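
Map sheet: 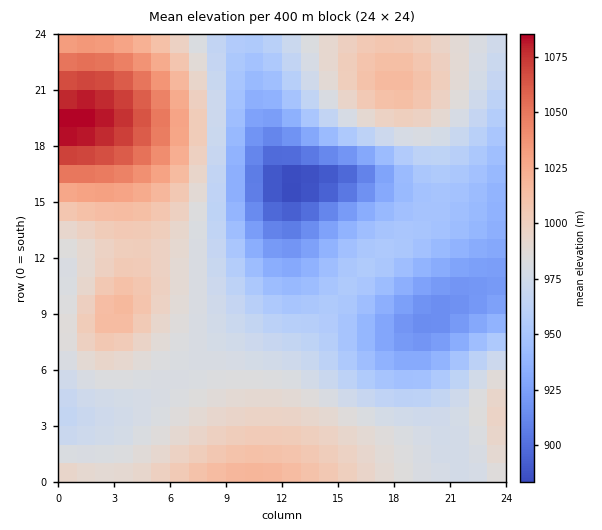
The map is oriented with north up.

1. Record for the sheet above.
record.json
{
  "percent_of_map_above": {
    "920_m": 93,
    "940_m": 82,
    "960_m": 66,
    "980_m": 48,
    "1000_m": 24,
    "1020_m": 10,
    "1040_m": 7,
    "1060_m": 4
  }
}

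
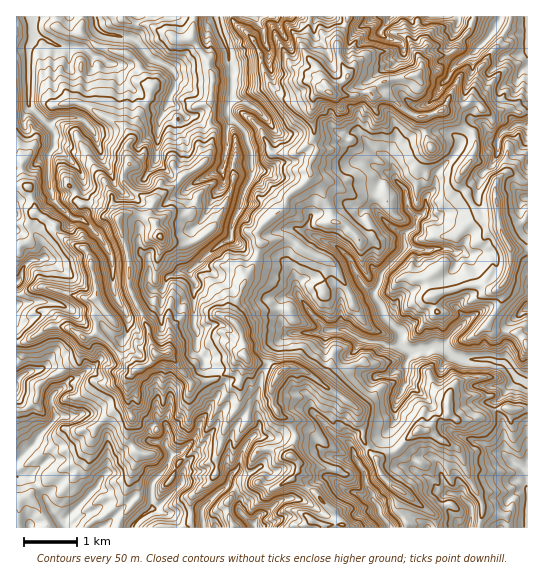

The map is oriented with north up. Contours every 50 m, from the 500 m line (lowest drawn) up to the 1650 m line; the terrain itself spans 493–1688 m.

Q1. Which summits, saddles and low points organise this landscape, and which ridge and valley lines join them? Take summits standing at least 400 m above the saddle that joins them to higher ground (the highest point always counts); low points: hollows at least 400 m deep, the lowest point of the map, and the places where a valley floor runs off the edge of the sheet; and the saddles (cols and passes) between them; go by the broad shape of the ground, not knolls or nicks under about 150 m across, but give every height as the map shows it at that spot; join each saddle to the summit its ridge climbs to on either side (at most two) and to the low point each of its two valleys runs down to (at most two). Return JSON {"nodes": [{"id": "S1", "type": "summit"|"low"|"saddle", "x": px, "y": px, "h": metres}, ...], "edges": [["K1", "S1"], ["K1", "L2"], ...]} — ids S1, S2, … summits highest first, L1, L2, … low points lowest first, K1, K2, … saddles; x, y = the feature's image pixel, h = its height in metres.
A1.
{"nodes": [
{"id": "S1", "type": "summit", "x": 157, "y": 354, "h": 1688},
{"id": "S2", "type": "summit", "x": 330, "y": 93, "h": 1658},
{"id": "L1", "type": "low", "x": 33, "y": 27, "h": 493},
{"id": "L2", "type": "low", "x": 527, "y": 22, "h": 494},
{"id": "L3", "type": "low", "x": 523, "y": 381, "h": 494},
{"id": "L4", "type": "low", "x": 133, "y": 526, "h": 498},
{"id": "K1", "type": "saddle", "x": 343, "y": 26, "h": 1287},
{"id": "K2", "type": "saddle", "x": 294, "y": 431, "h": 1164},
{"id": "K3", "type": "saddle", "x": 258, "y": 254, "h": 1131},
{"id": "K4", "type": "saddle", "x": 257, "y": 47, "h": 1027},
{"id": "K5", "type": "saddle", "x": 471, "y": 205, "h": 1011}],
"edges": [["K1", "S2"], ["K1", "L1"], ["K1", "L2"], ["K2", "S1"], ["K2", "L3"], ["K2", "L4"], ["K3", "S1"], ["K3", "S2"], ["K3", "L1"], ["K3", "L3"], ["K4", "S1"], ["K4", "S2"], ["K4", "L1"], ["K5", "S1"], ["K5", "L2"], ["K5", "L3"]]}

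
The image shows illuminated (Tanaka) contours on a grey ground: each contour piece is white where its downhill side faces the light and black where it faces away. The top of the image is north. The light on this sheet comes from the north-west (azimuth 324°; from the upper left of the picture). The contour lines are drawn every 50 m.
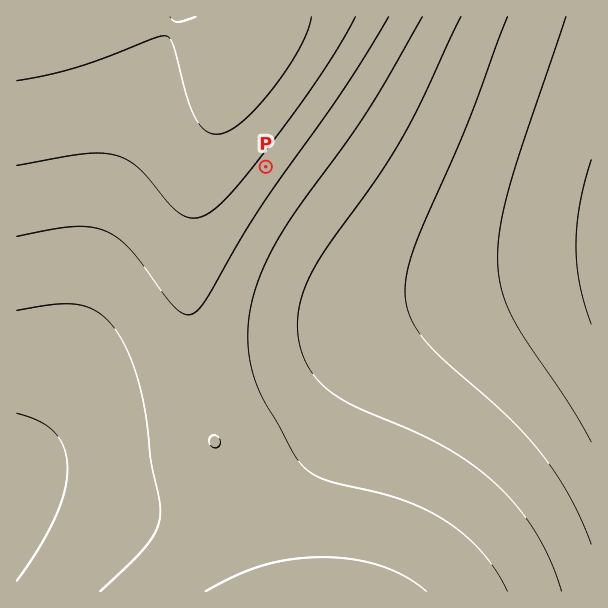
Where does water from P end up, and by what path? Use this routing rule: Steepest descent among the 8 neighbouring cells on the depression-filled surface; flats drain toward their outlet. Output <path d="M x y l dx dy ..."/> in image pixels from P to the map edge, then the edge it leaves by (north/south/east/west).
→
<path d="M266 167l103 103 222 0"/>
exit: east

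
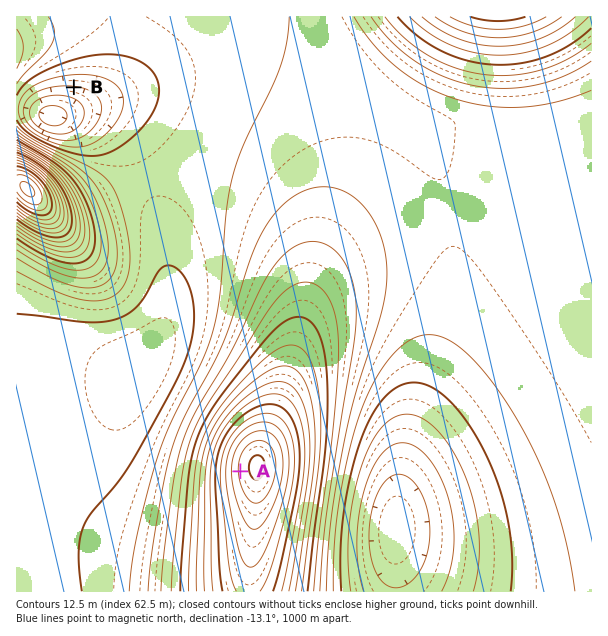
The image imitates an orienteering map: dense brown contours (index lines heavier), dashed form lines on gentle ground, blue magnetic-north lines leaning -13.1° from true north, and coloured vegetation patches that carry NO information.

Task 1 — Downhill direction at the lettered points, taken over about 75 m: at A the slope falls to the W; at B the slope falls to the S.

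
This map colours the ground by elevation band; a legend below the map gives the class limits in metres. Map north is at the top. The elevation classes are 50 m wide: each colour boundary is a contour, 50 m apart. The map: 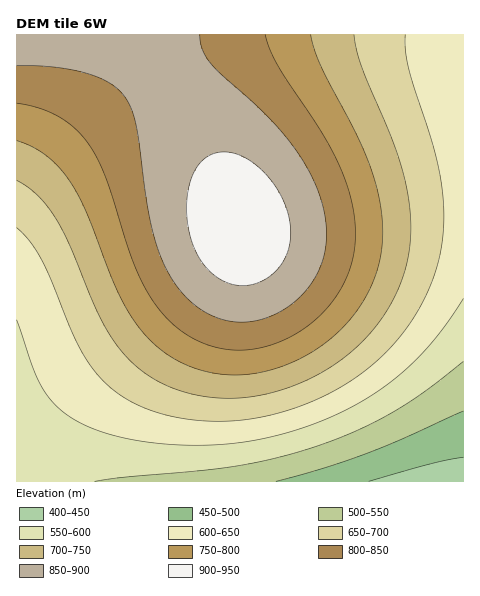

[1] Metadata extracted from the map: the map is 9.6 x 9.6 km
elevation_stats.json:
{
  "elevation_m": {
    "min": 420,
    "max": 930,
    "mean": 730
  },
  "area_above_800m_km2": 32.3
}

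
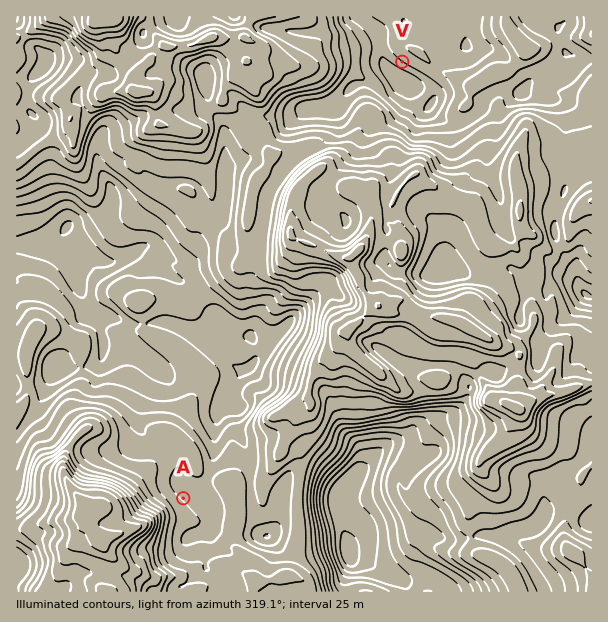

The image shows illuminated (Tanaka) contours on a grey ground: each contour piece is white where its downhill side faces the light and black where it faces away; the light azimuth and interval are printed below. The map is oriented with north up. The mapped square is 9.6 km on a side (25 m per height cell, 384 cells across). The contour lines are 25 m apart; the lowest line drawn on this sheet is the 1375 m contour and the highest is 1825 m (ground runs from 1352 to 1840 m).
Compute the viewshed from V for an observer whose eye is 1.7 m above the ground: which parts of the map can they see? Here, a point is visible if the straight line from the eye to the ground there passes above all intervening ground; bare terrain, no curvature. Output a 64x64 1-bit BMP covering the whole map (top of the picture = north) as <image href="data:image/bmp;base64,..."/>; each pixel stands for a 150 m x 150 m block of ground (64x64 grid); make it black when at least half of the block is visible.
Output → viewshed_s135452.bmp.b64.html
<image width="64" height="64" href="data:image/bmp;base64,Qk0+AgAAAAAAAD4AAAAoAAAAQAAAAEAAAAABAAEAAAAAAAACAAATCwAAEwsAAAIAAAAAAAAA////AAAAAAAAAAAAAAAAAAAAAAAAAAAAAAAAAAAAAAAAAAAAAAAAAAAAAAAAAAAAAAAAAAAAAAAAAAAAAAAAAAAAAAAAAAAAAAAAAAAAAAAAAAAAAAAAAAAAAAAAAAAAAAAAAAAAAAAAAAAAAAAAAAAAAAAAAAAAAAAAAAAAAAAAAAAAAAAAAAAAAAAAAAAAAAAAAAAAAAAAAAAAAAAAAAAAAAAAAAAAAAAAAAAAAAAAAAAAAAAAAAAAAAAAAAAAAAAAAAAAAAAAAAAAAAAAAAAAAAAAAAAAAAAAAAAAAAAAAAAAAAAAAAAAAAAAAAAAAAAAAAAAAAAAAAAAAAAAAAAAAAAAAAAAAAAAAAAAAAAAAAAAAAAAAAAAAAAAAAAAAAAAAAAAAAAAAAAAAAAAAAAAAAAAAAAAAAAAAAAAAAAAAAAAAAAAAAAAAAAAAAAAAAAAAAAAAAAAAAAAAAABAAAAAAAAACEAAAAAAAAAAQAAAAAABwEDAAAAAAAPkcYAAAAAAGMd5gAAAAAAIB/3AAAAAA4B//cAAAAAD8D/+wAAAAAfwH/7gAAAABwAfwGAAAAAAAH7gAAAAAAAA/nAAAAAAAAD/8AAAAAAADH/wAAAAAAAP/QAAAAAAAA/8AAAAAAAAD/gAAAAAAAAPwAAAAAAAAA/AAAAAAAAAD4AAAAAAAAA+AAAAA=="/>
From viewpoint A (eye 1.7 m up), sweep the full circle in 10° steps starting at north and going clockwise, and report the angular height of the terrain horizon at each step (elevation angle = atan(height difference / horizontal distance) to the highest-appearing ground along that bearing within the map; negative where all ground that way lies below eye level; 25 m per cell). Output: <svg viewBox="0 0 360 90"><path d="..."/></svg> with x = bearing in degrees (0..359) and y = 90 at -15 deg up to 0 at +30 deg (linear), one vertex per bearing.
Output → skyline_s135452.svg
<svg viewBox="0 0 360 90"><path d="M0 58l10-1 10 0 10-1 10-1 10 0 10 1 10 1 10 0 10 1 10 0 10 0 10 0 10-1 10-1 10 0 10 1 10-2 10-1 10-2 10-4 10-2 10-6 10-9 10-1 10 5 10 0 10 2 10 7 10 7 10 2 10 2 10 1 10 1 10 1 10-1"/></svg>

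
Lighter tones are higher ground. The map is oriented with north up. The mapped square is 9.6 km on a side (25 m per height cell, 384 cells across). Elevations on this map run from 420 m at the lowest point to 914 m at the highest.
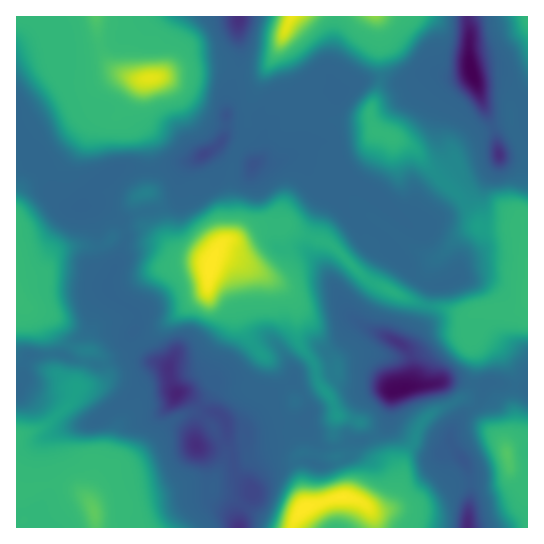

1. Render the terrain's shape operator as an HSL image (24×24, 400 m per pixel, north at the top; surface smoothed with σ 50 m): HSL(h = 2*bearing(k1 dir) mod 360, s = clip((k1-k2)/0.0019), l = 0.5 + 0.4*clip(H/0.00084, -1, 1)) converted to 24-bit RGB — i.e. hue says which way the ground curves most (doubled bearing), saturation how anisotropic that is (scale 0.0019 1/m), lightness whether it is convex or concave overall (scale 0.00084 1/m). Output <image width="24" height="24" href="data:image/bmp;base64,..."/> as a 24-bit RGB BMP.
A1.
<image width="24" height="24" href="data:image/bmp;base64,Qk32BgAAAAAAADYAAAAoAAAAGAAAABgAAAABABgAAAAAAMAGAAATCwAAEwsAAAAAAAAAAAAAg4l9gHyBdmR/uMyGVl2IhIt9gtVvVDM2hEhRsl5TIj6DDnyL+J6Y9bvPjiKnJ3Vau+/EXXjRVYmjxNmhxDemAhVkpzSYi9uGf36HeX2CY26Wmb+DgF6HlKCAoMJ1VDl6h3J8oXmBX4+VK0JLDbiW7dH64cz/zdL+ltL1qCGDY8ytvmjfxiuZEjmc4zBDkrWBe36Cfn2FcYp2iHprgnl+nreJSqu/SEWYcnjAs32Yk02MW5WYDINIt/MAGyoJ5K4ZrRtWrWeJnu52UxhLe4+ZQiJv8tY/ZrtoapSAcoGnh47GnZfZn7jcwd/pnyaZZLlLNR8yvJBMfl2ggniUaZCKtJNKl6lAL3cfNqYyj7XG/ElLNFRmiktnRhZatfSstGJ/m4rVycsxK4QINFYMq3QTbD8boktvwltgMTt0XsONn2ZXiJBwfIZ7gGNm0TVGYJkvI9o4KF8r54l+PjSWTWF3HFP01vP1oITJZzE+xT5Z6X2fJYVIQ4BMjXh3RstaaRrs3lDQfTdNbKdreZGBkm+EYVCJlekxZdHnbdh8BFH6kojd+c/8dUfZFqJFVGodvNJPSVtloYBQt6+Kxq/eP2XGZ46KwMxvNBI+uLw2e5+qgZCMhXhmXo5ghCCTx//IezZnwu0vIyUOIj4HMT8C4BAAqWlKYoFTjoE/OmeOg+OyyNMnlEQeuFtMjbNXhEYrMDGFtLuJgoBxdjRJ4c9ZIq2yNskTKuA2s2uz1l2GVEbQLVKnrESTi3gV7ewxKpAtRJlVXFMZYqULE5czf8TOj1aWpG6Kw2qgIVthrbZMiSkoN894cuhvcgdnk/x8Joc6jFyHfLqdvxNYhBdQfjCetu/crLbRtn/ChzE5mJ3Vw6LNaeDkQUiHhXWCb3WCpTe//Ddqc2MWbN6hi763pTCLWsC6ysWQMsDib1iFnjY2nC14Ra84H2VrxtaTiYB+pnGmlIPOgIyFqcmHbCqYalx8gHh8gWZlNB843MJw/V7SFuk7W3RDlIxUYJpzvd6lRB94f0dwiyAoVOPAzPT/a7n/eZju0qDps3mtiXqHhYB71M6OLzF4ZGl+cW+CuSW/d2TSH7jT1u504nW9Xl+xdsvEYazP1dV8LhQ2fhVMzP/3qf38eQ8naE8rPV4jMjAQ1H9GkZF8fox9xsaMgD2dVGp5ZX1rJ0902rSkIRyX6u3JuYSIcbqyYNXXhj1wxE5NbhCRzP/pnxJsbCgkgmZ9pHycelx/R2N7nrprk5N/ja6Bacm8vzvSeFKvonezNluOesinSnPVW6zU8djzx+nxYxtij3hrWGO0v/HtvhGPe0xmfHqEd4qEYG1+wE2vZ7mgUbtyi5F+quS6bCFndk9Rfnh0h2tlUp9HPJMrJ2QiKLhw4NFU7SxkpWbslKq9XeHSv0gqdyxafYaBhXmCgHp5eWd3P3hlg8CYv1m3iJ2RuxsueUNrgX57eoB/YWuHwofReczHW1x8LG4zWpwToZUiGDkP9eOedBpHfF5afoN7gnh2h1lWbIpYiENfdNCfQbOics7eh93okF9dgneDh3VqdYFaaH9oW4pLnnJGZ4+Tc2+wnG6NZ5tSilmCj5JBhGZtgn5/g2d3fTkzqLNEXzZ0ddKegp90T6RUG5mHqlkugHh/gVp1nCk2zKhBeXwbYXkZWJkjTI9ANGYffakxvGtyTIx7gY1zgIF7gIJ+cCKEz6mQoMK7ec3XPJHOrryGsFRbDgEy191kgXeAaCRyo9ajl5/ClpDUr6PcyLHZMkpuTrB2NHmfr6ZyenuIgIOEfoCAe3qALB9y4Oi7oNDYlcTTZTR/qpFmqmeLZxHdf7J9fE51dzOOnM+QfoN/gnV2iWJEtXs5yWy9OstxLkx6gqVkeoJ9fYJ+f3+DfIKEEE+K+fLSMJBVdygyfV1df5hvIrPw2h9zkpF5dC1jg9eVfpV/hXCEkTZz2H+re9eCMdaf48ejGDNrcnGJnng3Xn1Od4F1gH59Tn1uju4AoiZRem58f4p9c+d9IwAz4tZ9i2B2fL+ZiLSKfH6AZWGFY8vZfdbn27rw3Fbm4uKfGhVuT0+J/4bDl8wmFXMcWHZVcTI3lGgcj68bKHg/kIp2uOc3FQMwweCNezN9jMaAho5/e3uAfJBsaoZVcXpCbnUzm2xK2+i0HSSQOCuthw7D/9zHr17QG0VcOlW4p97a2rPeJ96EM3BK7NNkAAA9z8xvgjd7f6qKf4N+e3V/sZdiZICGfoF/eq6Sg9jNziVgvZpBDQ0mKVaY/9LMQIKrKkuzSaG8r3QyOqxV35CwKs/VjtthAAAzxmU/xM+A"/>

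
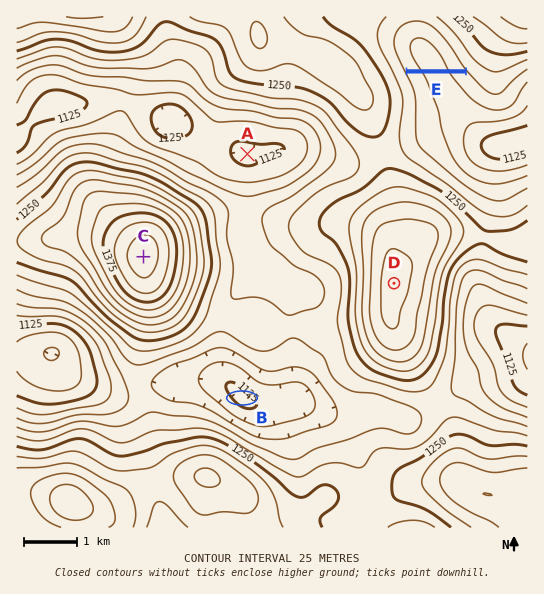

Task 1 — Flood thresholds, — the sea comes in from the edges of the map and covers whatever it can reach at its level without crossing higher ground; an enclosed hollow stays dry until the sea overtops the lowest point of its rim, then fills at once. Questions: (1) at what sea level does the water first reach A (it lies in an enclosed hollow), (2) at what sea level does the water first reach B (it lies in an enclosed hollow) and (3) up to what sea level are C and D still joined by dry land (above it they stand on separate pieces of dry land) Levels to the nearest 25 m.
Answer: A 1150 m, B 1175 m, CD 1200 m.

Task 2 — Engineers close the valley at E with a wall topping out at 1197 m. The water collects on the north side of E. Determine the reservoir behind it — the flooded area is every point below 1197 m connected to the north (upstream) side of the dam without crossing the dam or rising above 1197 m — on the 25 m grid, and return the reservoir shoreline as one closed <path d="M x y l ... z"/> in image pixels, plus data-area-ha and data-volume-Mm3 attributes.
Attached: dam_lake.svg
<path d="M422 23l-15 1-8 7-3 6 0 12 8 18 2 2 56 0 1-2-20-29-10-10-11-5z" data-area-ha="78" data-volume-Mm3="12.90"/>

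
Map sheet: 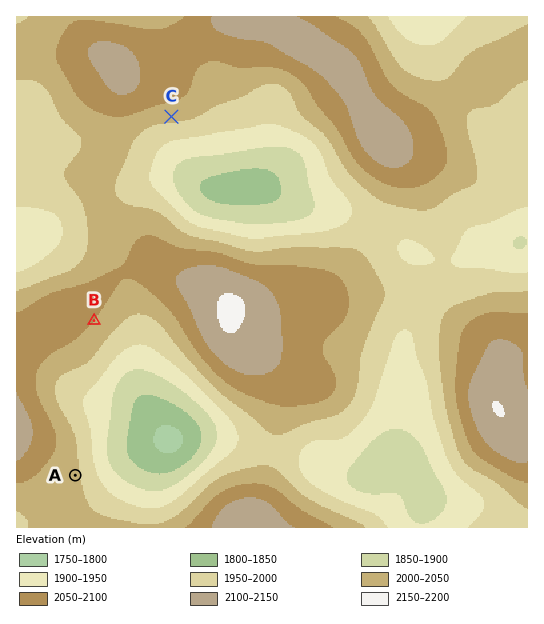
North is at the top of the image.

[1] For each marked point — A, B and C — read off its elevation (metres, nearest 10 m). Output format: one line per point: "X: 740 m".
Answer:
A: 2010 m
B: 2050 m
C: 2020 m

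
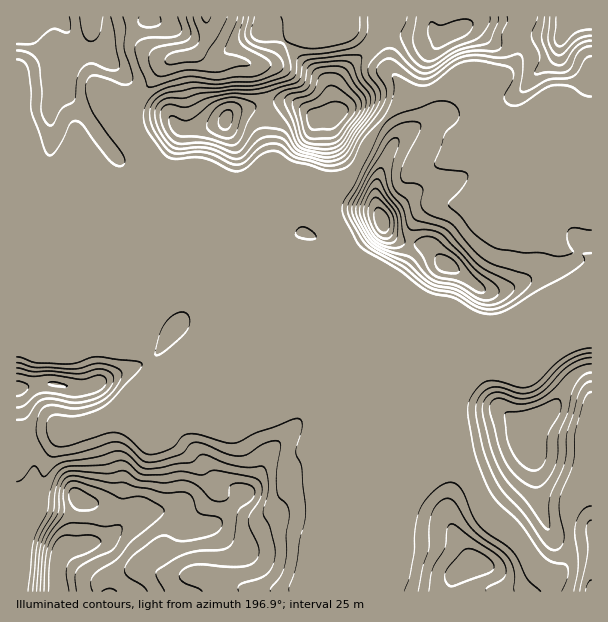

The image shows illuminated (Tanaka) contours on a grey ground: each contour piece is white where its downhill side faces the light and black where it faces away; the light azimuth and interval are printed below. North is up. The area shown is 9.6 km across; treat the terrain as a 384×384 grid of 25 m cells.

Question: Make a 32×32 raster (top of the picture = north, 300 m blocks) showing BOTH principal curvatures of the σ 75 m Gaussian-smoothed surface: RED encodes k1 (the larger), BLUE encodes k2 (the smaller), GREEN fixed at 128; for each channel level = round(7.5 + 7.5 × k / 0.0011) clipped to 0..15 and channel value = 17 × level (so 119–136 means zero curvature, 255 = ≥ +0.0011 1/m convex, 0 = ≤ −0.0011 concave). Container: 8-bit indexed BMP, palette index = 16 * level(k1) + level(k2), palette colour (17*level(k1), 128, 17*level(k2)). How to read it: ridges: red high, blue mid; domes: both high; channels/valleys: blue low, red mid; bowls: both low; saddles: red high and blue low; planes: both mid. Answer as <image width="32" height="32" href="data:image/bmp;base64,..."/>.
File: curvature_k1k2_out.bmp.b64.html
<image width="32" height="32" href="data:image/bmp;base64,Qk02CAAAAAAAADYEAAAoAAAAIAAAACAAAAABAAgAAAAAAAAEAAATCwAAEwsAAAABAAAAAAAAAIAAABGAAAAigAAAM4AAAESAAABVgAAAZoAAAHeAAACIgAAAmYAAAKqAAAC7gAAAzIAAAN2AAADugAAA/4AAAACAEQARgBEAIoARADOAEQBEgBEAVYARAGaAEQB3gBEAiIARAJmAEQCqgBEAu4ARAMyAEQDdgBEA7oARAP+AEQAAgCIAEYAiACKAIgAzgCIARIAiAFWAIgBmgCIAd4AiAIiAIgCZgCIAqoAiALuAIgDMgCIA3YAiAO6AIgD/gCIAAIAzABGAMwAigDMAM4AzAESAMwBVgDMAZoAzAHeAMwCIgDMAmYAzAKqAMwC7gDMAzIAzAN2AMwDugDMA/4AzAACARAARgEQAIoBEADOARABEgEQAVYBEAGaARAB3gEQAiIBEAJmARACqgEQAu4BEAMyARADdgEQA7oBEAP+ARAAAgFUAEYBVACKAVQAzgFUARIBVAFWAVQBmgFUAd4BVAIiAVQCZgFUAqoBVALuAVQDMgFUA3YBVAO6AVQD/gFUAAIBmABGAZgAigGYAM4BmAESAZgBVgGYAZoBmAHeAZgCIgGYAmYBmAKqAZgC7gGYAzIBmAN2AZgDugGYA/4BmAACAdwARgHcAIoB3ADOAdwBEgHcAVYB3AGaAdwB3gHcAiIB3AJmAdwCqgHcAu4B3AMyAdwDdgHcA7oB3AP+AdwAAgIgAEYCIACKAiAAzgIgARICIAFWAiABmgIgAd4CIAIiAiACZgIgAqoCIALuAiADMgIgA3YCIAO6AiAD/gIgAAICZABGAmQAigJkAM4CZAESAmQBVgJkAZoCZAHeAmQCIgJkAmYCZAKqAmQC7gJkAzICZAN2AmQDugJkA/4CZAACAqgARgKoAIoCqADOAqgBEgKoAVYCqAGaAqgB3gKoAiICqAJmAqgCqgKoAu4CqAMyAqgDdgKoA7oCqAP+AqgAAgLsAEYC7ACKAuwAzgLsARIC7AFWAuwBmgLsAd4C7AIiAuwCZgLsAqoC7ALuAuwDMgLsA3YC7AO6AuwD/gLsAAIDMABGAzAAigMwAM4DMAESAzABVgMwAZoDMAHeAzACIgMwAmYDMAKqAzAC7gMwAzIDMAN2AzADugMwA/4DMAACA3QARgN0AIoDdADOA3QBEgN0AVYDdAGaA3QB3gN0AiIDdAJmA3QCqgN0Au4DdAMyA3QDdgN0A7oDdAP+A3QAAgO4AEYDuACKA7gAzgO4ARIDuAFWA7gBmgO4Ad4DuAIiA7gCZgO4AqoDuALuA7gDMgO4A3YDuAO6A7gD/gO4AAID/ABGA/wAigP8AM4D/AESA/wBVgP8AZoD/AHeA/wCIgP8AmYD/AKqA/wC7gP8AzID/AN2A/wDugP8A/4D/AIDH93V2l4eXdnaGhYWFlXV2h4eHh4aHp6aFlaWGdnTXcMf2hXWVdIWWdXaHmJmYhnZ3h4d3doaYqLnZt3OEc8WBx/nYyKiGdpeXh5eXmJiGdnd3d3d2hoanyJaTg7ektoOT15aWt6eXhqi4qIaHl4eGh3eHh4aHmMeFc3SF2IS3lmG0tZaFqKinl5anpYSGmIaHd4eHhYept3SFdafHdKWnkcjqt6anqKephYXJyYSHdneHh4d2haenhIWHp6Z0h4aT1biWl6aFl5eVt5fGhYeHd4eIh3eGhpaEhpioqISGl6WUhYaopmSFlbiGdaendoeHh4eHdoeHdoWHmKiploWWhWR0hqaDdXWnlnV2iLeXh4d3h5iYhod1hZioqJeFdbZ0dIOChIZ3hoWFdoaFhreHd4eXl5eHh4WGqLfIyJeDt3OFt6WBdneHh3d3h3d2hpeHh4d3d4eHhabrx6Xn2HL49vj3+taDdoeHd4eHd3d3h4eHd3d3h4d2lLVzUpX3k6WTg4S3xcamhXd3d4eHd3eHh4eHh4eHh4eGhXZ1gsf4g3R1dIN0daa2dYeHh4eHh4eHh4eHh4eHh4eHd4eGgpKHd3eHh3d3hdmnhoeHh4d3h4eHh3eHh3eHh4aHh4eHhoeHh4eHd4eGlreGh3d3d4eHh4eHh4eHdnOQo4KFd3eHh4eHh4eHd4eGhoeHh4eHd3eHmIeHhoGBcvn516SEhXeHh4eHh4d3d4eHh4eXh4d3d3eXhnRxptr39qamt7enhod3h3eHh3d3h4eHh4eXh3Z2hoaAkcTG+dh0dXaGh4eHh3d3d4eHh4eHh4d3d3eXp6inkrL58tfIhXR2d3d3h4iHd3eHh4d3d4eHd4d3d4aYl3SQ6f2ihJWUdnd3h4eHh4d3d4eXd3d3h4d3h4eHh4aGg8P6+KJ1dHWHd4eHd3eHh4eHh5eGhoeHd3eGhoeHh4eFcPbUY6enl4eHh4eHh4eHl5d2hqeWhoRzc4O0c3WBgLKQsfV0dnaGh4d3d4eHh3anl3WWyIWCxZV0ptl0YtS42LJw95d2hneHh4eHh4eHdbeXhceFhJPa6Obqt6SjtevqtnCj2JeGhod3h4eHh4eEuJampnaExuqltuvHpZTF6tn6xZCVprimh4eGh3d3h4WnqKdkhYOyyabGyOfl9eelt8nos4WFhYaHh7aldHaGdaeXpnOnx5KEl4RxgmKDccfJt3SCgrOQdXd3dOikpJVkpnant9iGdGGBg5VycXLE1qfmtGOV2tdgcZOThcXXY7eWhqaWt3SElrWSpsTJxaRzcnTVtaWp2PfG1pSEt/hzmKe4lYW3pMjIt3J1hemohnZ2ZKanhaiXqLmolISW2NY="/>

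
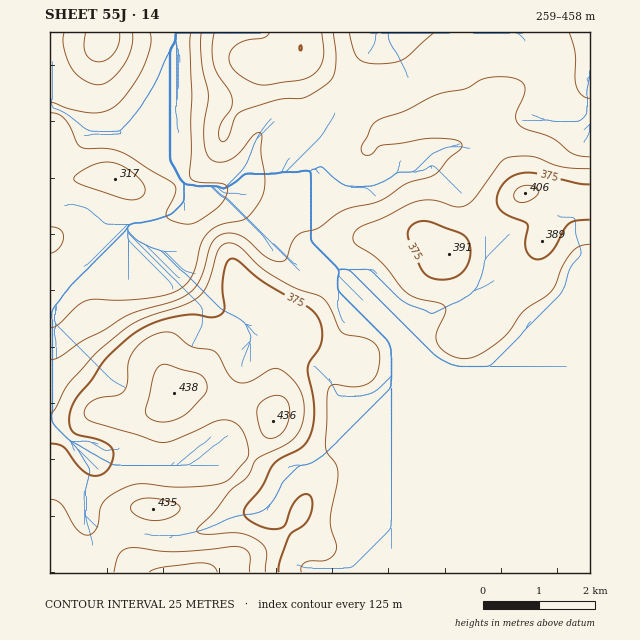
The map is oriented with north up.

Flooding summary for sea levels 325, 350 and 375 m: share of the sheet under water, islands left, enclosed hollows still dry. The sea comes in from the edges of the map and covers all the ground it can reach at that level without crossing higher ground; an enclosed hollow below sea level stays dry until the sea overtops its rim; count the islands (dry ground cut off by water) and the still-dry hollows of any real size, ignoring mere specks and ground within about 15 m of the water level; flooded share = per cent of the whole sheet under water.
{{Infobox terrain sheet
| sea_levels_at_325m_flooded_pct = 31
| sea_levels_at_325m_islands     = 0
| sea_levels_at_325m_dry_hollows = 0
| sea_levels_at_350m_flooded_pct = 63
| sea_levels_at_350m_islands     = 0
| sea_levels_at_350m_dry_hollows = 0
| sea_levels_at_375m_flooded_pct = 77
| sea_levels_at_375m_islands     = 1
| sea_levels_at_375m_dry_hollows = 0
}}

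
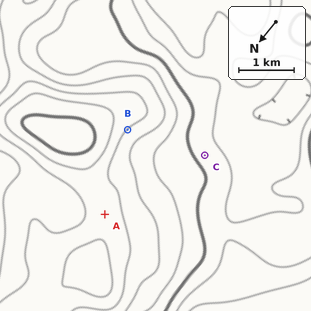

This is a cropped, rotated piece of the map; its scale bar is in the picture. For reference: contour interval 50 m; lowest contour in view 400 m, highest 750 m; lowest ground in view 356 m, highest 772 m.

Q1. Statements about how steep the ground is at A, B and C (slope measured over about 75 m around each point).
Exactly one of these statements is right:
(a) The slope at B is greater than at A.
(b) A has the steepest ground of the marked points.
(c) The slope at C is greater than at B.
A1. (a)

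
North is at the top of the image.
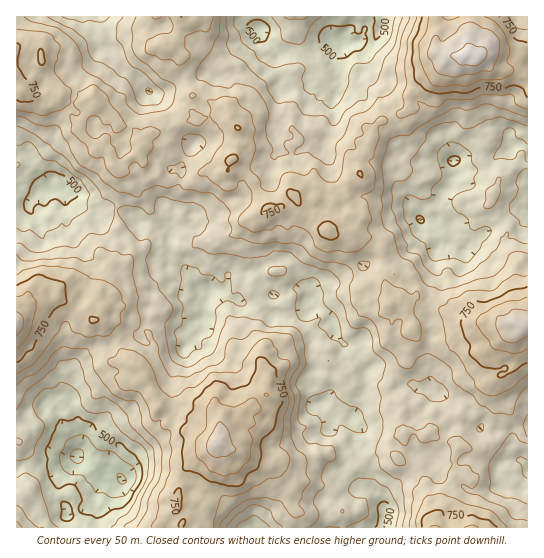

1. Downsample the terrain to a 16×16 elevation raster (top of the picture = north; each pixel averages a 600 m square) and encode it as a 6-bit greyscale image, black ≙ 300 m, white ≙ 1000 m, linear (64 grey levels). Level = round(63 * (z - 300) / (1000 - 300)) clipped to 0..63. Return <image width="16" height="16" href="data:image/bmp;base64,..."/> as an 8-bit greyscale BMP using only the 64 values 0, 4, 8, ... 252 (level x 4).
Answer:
<image width="16" height="16" href="data:image/bmp;base64,Qk02BQAAAAAAADYEAAAoAAAAEAAAABAAAAABAAgAAAAAAAABAAATCwAAEwsAAAABAAAAAAAAAAAAAAEBAQACAgIAAwMDAAQEBAAFBQUABgYGAAcHBwAICAgACQkJAAoKCgALCwsADAwMAA0NDQAODg4ADw8PABAQEAAREREAEhISABMTEwAUFBQAFRUVABYWFgAXFxcAGBgYABkZGQAaGhoAGxsbABwcHAAdHR0AHh4eAB8fHwAgICAAISEhACIiIgAjIyMAJCQkACUlJQAmJiYAJycnACgoKAApKSkAKioqACsrKwAsLCwALS0tAC4uLgAvLy8AMDAwADExMQAyMjIAMzMzADQ0NAA1NTUANjY2ADc3NwA4ODgAOTk5ADo6OgA7OzsAPDw8AD09PQA+Pj4APz8/AEBAQABBQUEAQkJCAENDQwBEREQARUVFAEZGRgBHR0cASEhIAElJSQBKSkoAS0tLAExMTABNTU0ATk5OAE9PTwBQUFAAUVFRAFJSUgBTU1MAVFRUAFVVVQBWVlYAV1dXAFhYWABZWVkAWlpaAFtbWwBcXFwAXV1dAF5eXgBfX18AYGBgAGFhYQBiYmIAY2NjAGRkZABlZWUAZmZmAGdnZwBoaGgAaWlpAGpqagBra2sAbGxsAG1tbQBubm4Ab29vAHBwcABxcXEAcnJyAHNzcwB0dHQAdXV1AHZ2dgB3d3cAeHh4AHl5eQB6enoAe3t7AHx8fAB9fX0Afn5+AH9/fwCAgIAAgYGBAIKCggCDg4MAhISEAIWFhQCGhoYAh4eHAIiIiACJiYkAioqKAIuLiwCMjIwAjY2NAI6OjgCPj48AkJCQAJGRkQCSkpIAk5OTAJSUlACVlZUAlpaWAJeXlwCYmJgAmZmZAJqamgCbm5sAnJycAJ2dnQCenp4An5+fAKCgoAChoaEAoqKiAKOjowCkpKQApaWlAKampgCnp6cAqKioAKmpqQCqqqoAq6urAKysrACtra0Arq6uAK+vrwCwsLAAsbGxALKysgCzs7MAtLS0ALW1tQC2trYAt7e3ALi4uAC5ubkAurq6ALu7uwC8vLwAvb29AL6+vgC/v78AwMDAAMHBwQDCwsIAw8PDAMTExADFxcUAxsbGAMfHxwDIyMgAycnJAMrKygDLy8sAzMzMAM3NzQDOzs4Az8/PANDQ0ADR0dEA0tLSANPT0wDU1NQA1dXVANbW1gDX19cA2NjYANnZ2QDa2toA29vbANzc3ADd3d0A3t7eAN/f3wDg4OAA4eHhAOLi4gDj4+MA5OTkAOXl5QDm5uYA5+fnAOjo6ADp6ekA6urqAOvr6wDs7OwA7e3tAO7u7gDv7+8A8PDwAPHx8QDy8vIA8/PzAPT09AD19fUA9vb2APf39wD4+PgA+fn5APr6+gD7+/sA/Pz8AP39/QD+/v4A////AGhMSFyQnIRoeGxgUIigmHxcQDA0gKComIhwXGR8gHhgXDQ0THysyKyIbGB0fHx0ZFxMVHCUpLy0iFhYcHh4eHhwXHSQkIygqIhgZGxwdJCQnHyEkHhgfJSIaGB4hIyotLSYnIhwVGRsZFhsjJCUsMisoJSEbFRYYGBcfJCIgIyceHyAfGRkbHBwgIiIbFhkfFRYZGhkaHyUlJyYgFRUXGBISGh8eHyIkJyYmHxgVGRgVGiMkIiEmIyEgJSAbFRcXHSEkJCMiJSMeHCEjIBobGSglJB4cIiMgGRYZICYnJSYoIxwcIiEdGRYVFBsqNDQtJB4YHiQlHRMYExEVJzEyKQ="/>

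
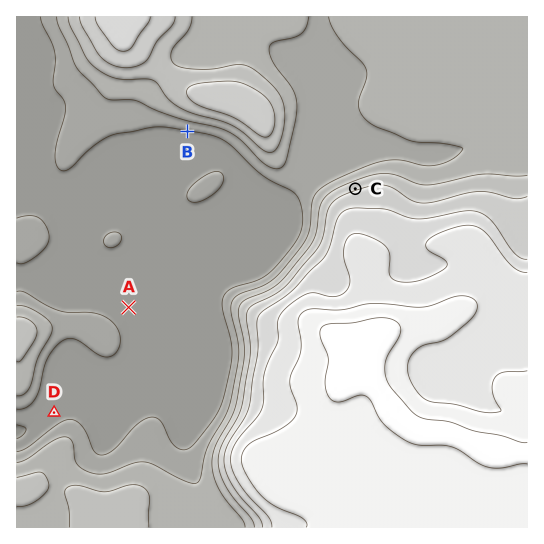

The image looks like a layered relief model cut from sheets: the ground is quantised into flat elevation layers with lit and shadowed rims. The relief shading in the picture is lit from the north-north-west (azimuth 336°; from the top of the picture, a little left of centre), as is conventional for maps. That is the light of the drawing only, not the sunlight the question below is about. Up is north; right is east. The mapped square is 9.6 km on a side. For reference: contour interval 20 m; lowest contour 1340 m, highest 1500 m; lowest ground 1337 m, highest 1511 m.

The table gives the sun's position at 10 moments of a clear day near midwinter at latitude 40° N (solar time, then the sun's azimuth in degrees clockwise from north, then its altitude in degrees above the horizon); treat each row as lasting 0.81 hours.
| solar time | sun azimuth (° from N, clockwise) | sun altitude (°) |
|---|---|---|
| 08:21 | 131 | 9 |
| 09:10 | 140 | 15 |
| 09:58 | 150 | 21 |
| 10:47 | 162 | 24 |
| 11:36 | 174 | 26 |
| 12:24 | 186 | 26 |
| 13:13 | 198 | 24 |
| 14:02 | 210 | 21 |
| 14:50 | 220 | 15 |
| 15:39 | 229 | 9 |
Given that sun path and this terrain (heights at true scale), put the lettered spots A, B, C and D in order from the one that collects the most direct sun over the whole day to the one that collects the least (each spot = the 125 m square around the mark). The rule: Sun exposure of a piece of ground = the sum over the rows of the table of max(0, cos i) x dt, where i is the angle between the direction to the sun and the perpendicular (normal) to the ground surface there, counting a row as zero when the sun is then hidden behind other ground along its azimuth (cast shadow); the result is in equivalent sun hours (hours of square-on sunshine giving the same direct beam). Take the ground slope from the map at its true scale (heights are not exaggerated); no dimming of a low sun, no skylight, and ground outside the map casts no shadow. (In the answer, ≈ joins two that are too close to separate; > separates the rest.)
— B > A ≈ D > C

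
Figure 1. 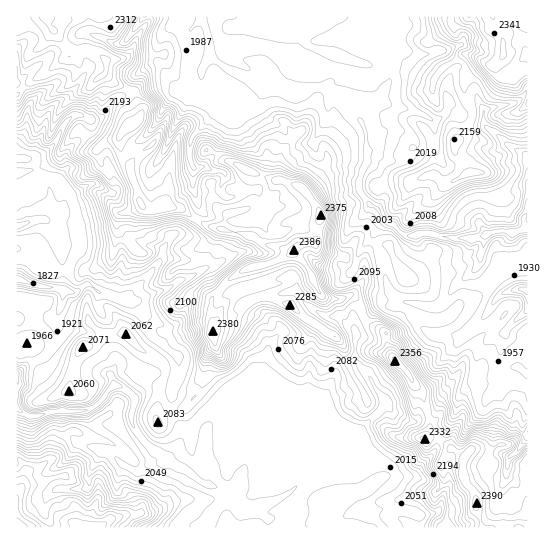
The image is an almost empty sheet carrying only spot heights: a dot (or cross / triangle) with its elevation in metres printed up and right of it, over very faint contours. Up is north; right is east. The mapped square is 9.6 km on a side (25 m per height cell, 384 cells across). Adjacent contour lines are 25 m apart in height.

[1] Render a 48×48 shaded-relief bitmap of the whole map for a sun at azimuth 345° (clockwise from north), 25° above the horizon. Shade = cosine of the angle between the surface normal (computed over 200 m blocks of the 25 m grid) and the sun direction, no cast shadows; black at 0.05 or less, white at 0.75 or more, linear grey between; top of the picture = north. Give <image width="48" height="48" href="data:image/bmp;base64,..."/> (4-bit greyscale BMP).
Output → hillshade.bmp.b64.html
<image width="48" height="48" href="data:image/bmp;base64,Qk32BAAAAAAAAHYAAAAoAAAAMAAAADAAAAABAAQAAAAAAIAEAAATCwAAEwsAABAAAAAAAAAAAAAAABEREQAiIiIAMzMzAERERABVVVUAZmZmAHd3dwCIiIgAmZmZAKqqqgC7u7sAzMzMAN3d3QDu7u4A////AKupu8zIURE2Z5mZmImYiIiIiKqtmWe7u5qqu8vdp1VFdomZmIiIh4iIiId5mXeaqneLzdvP7bqHiImId4iZmId4mYZUd4h5mXZ4msys3tu6qZeIh3iZmZiHiqmmZoqKqaiIhpyqzMu6mId4iIeJmZmZiJmWZomJubqZuoy5maqod3h4iIh4mYmZl3ZWaHh4us7KvaqoiJiHeIiIiIiIiJiIdURJenZ2nu/tqqiImXVniIiIiIiIiIiHQiI4rcmoff/tuIiJmVRXeIiIiIiIiIiHZ3iIzf/dyu//7cqYqGZmd4iIiIiIiHZYrMy5zO/+3Mes3d2niZmGVniIiIiIiGVHy5iZm63tu5QzM0nairmYZXeIiIiIiHdmiGZ5iqm8qrqXREOch6mahVd4iId3d4iIZlZ4iJiJqbu7qIdoZoiKlkRniIdmVoeYVFiphneImGmqqHdmd4iJpiA2d3ZWVXiFQXq8uXiIiDiaqGZXd3iZlAAUZ2ZVVUdTRruqy5mJmGeKunZmZ5mHZAESRndkQid3m7y5q6mZmZiJvLh2eamGVVMBRYl0M2earKqqiamJqYmZq6qpmph3Z4UxNGdUaZeK26mHd4mHq4iIqZqrupdWiqdkIzI3iYd87aiIdmine4h3q6qrupdlmqh1MiN3REV6u5iJmHaaiLu5q8mZiIm6q7h2Q1iVOJd3h3ZnmpdqusqYZ5dlVoic3ullZnh1et2Gd2Zneal1ZYZVVmU0M3lovf6lRFVXh5ynd4iHeJqGQzV4iZdEQTqneL79p0NIRWioeJmIh4uYh2iIibqFVDaph3i9yoZVE4ipeKuYiZqqqZiIiZmVZ2Wal0NFerunQ5qZmrzLqqrM3LqZiIiFVTJXZURXiqu6Ymuau2aHZmeZnYmYiIh1MQABR4iJqZmpUjm6p0ESNEQ0NlZ4iHd4UiEBeqqYiZmZllaZdGQjRVRUM3d3iHesmJh4qZuqmIh4uXiGZ1ZjEkRmZHeIdmiZiqqZqZqZh3eKp3iGeGV2IAE1Znd3ZUVWeZqIq7mGeazcqGeKmah4gwADVZh0RlJmh4qHmqeKvN3tqHaLq8y6mHZlZZh1NFV2l1mWhone3MurqHZ5qqvLiJqodlRHZolmiWW2mr7+26mJqod4mZmah3iIY0RFqL2oVraoft3dzLl3qpiIiZiKqXiFIjVUi6zLc3uMe8u7zLu3mpmIiIiau4hiESVWKHertzqsyamZvMzbiZiIiZmHqodmUhVVMRJau4jLypiImsy7mZd4mYdViHZXdyFVUyI2qrmpmYiIiZmZmId3iIdmd3YxJnM1ZnQ1m4h3iIiIiIh4h3d3eJqXaHUyIndkZohVaYZniIiIiId3d3d3eJu5aGNFZXZ3ZniGNHZniIiIiIh3d3eIiJrMp3aGeIdXiIm7lGiIiIiHd3d3iIiZiJiKqZmod2hleaqYt0mYiId3Znd3iIiIiJh1R5iIhmd2ZodSSTaYiIh3d3d3d4iIiJmWQ0d4h4ZoZERTCESIiIiIiId3d3eHiJmGZCd4hw=="/>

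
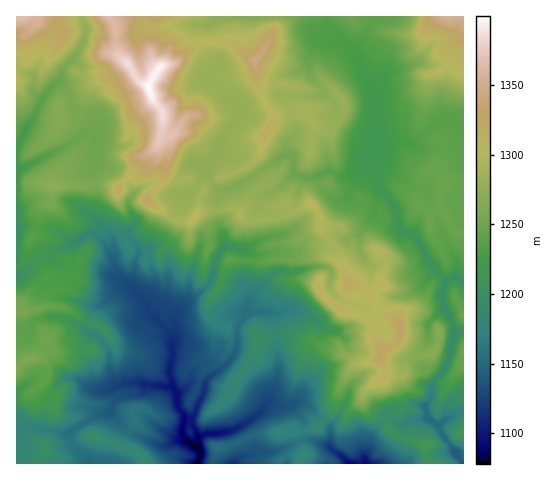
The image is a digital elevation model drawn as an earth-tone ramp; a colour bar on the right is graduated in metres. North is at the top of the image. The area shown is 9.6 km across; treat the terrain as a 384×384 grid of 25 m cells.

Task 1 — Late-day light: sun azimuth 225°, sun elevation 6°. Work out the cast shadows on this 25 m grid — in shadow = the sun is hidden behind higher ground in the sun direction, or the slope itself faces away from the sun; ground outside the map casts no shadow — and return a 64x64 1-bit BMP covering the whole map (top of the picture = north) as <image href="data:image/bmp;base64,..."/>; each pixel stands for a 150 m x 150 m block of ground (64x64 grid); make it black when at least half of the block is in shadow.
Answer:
<image width="64" height="64" href="data:image/bmp;base64,Qk0+AgAAAAAAAD4AAAAoAAAAQAAAAEAAAAABAAEAAAAAAAACAAATCwAAEwsAAAIAAAAAAAAA////AAAAAAAAABgAAAIABwAAOMAAPgAHAAD/wAA4AAYEA/WeAAAAHBweCQ4AAAAcABwAAAAABngAAAEAAAAAIAMAAwAAAABgAwAzAAAAAEAAIGIAAAAAAADADgAAAAAgAcAAAAAAADABgAQAAAAAAAAAAAAAAASAAAAAAAAABAAACAAAAAAADAAIAAAAAQAEABsAAAACAAYAZwAAAA4AhgCHgAAAEAHuAx+AAAAAAe4AfwAAAAABngH8AAAAAgH4A/AAAAAGB/gAAAAAAAwA+QAQAAAACAcpADgAAAAIBwgAOAAQABgDIAA4AAAAAAAgAAgACYAAAyAAGAADgAEH4AAYgAAAAh/AADAAAAAAH4AAAAAAAAAPAAAAAAAAAwIAAAAAAAAPhAAAAAAAAB8EAAABHAAAPgwAAAAMAAA8AAAAAQAAADgAAAAAAAAABAAAAAAAAAAAAAAAAAAAAAAAAAAAAAAAAAAAAAAAAAAAAAAAAAAAAAAAAAAAAAAAAAAAAAAAAAAAAAAAAAAAAAAAAAAAAgAAAAAAAAADuAQAAAAAAA+4CACAAAAAD7gAAcAAAAAfwAADwAAAAAfAAGfAAMAAQYAATgAAAABAAAAAAAAAAMeAAAAAAAAAz4AAAAAAAAHbgAAAAAAAAY+AAwAAAAAAEEAHgAAAAcAAAAeAAAAAwAAAHwAAAA=="/>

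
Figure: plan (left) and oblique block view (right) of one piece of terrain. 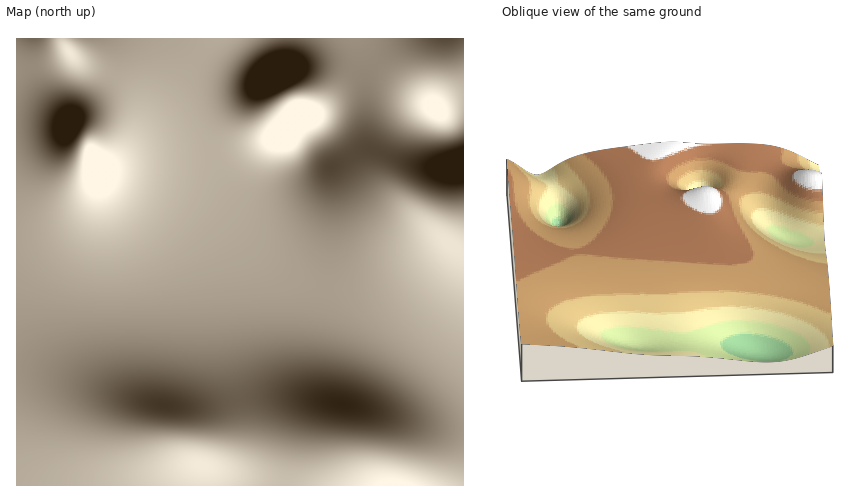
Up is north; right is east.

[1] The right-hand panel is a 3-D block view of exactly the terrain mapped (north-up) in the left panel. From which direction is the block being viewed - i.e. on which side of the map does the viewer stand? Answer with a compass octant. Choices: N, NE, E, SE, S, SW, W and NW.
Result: S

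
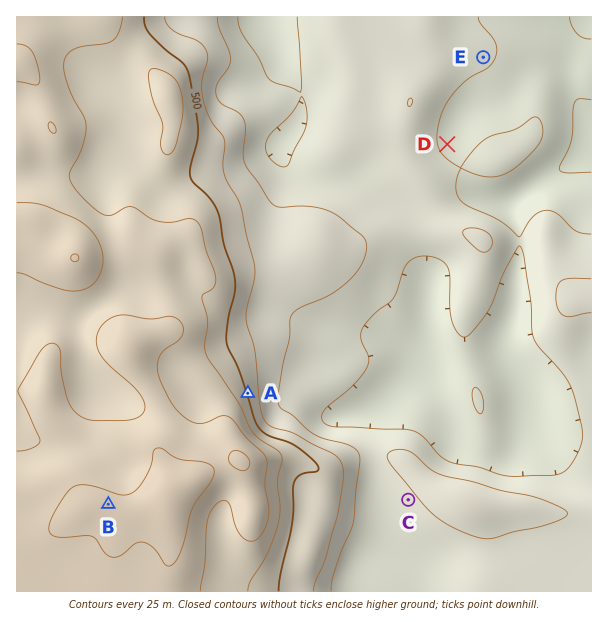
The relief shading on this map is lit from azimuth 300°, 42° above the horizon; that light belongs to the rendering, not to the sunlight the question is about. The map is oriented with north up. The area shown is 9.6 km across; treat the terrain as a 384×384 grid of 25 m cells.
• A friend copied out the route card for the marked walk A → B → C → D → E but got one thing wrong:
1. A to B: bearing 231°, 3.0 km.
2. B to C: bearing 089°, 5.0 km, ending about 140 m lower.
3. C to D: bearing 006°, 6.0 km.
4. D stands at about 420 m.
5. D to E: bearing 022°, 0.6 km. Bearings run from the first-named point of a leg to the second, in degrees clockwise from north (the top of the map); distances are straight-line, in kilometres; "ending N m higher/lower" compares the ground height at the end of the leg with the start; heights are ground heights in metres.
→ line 5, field distance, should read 1.6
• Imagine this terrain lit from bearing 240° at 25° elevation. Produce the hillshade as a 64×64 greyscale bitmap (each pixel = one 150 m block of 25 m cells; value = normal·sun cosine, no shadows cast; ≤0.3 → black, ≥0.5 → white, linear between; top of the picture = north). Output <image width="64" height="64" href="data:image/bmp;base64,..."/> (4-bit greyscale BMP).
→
<image width="64" height="64" href="data:image/bmp;base64,Qk12CAAAAAAAAHYAAAAoAAAAQAAAAEAAAAABAAQAAAAAAAAIAAATCwAAEwsAABAAAAAAAAAAAAAAABEREQAiIiIAMzMzAERERABVVVUAZmZmAHd3dwCIiIgAmZmZAKqqqgC7u7sAzMzMAN3d3QDu7u4A////AJmZmZmZmZmZmHZneIh3Znh1VniZmZmaqqqpmZmZmZmZmZmZmZmZmZmYdmd4iIdmiHVVeJmZmZmqqqqZmZmZmZmZmZmZmZmZmZmGZniZh2aJhkV4mZmZmaqqqpmZmZmZmZmZmZmZmZmaqYZWeaqXZomGRGiZmZmZqqqqqZmZmZmZmZmZmaqZmZqphlZ5u5dWiYZEZ4mZmaqqu7qpmZmZmZmZmZmaqqmZqql2VorMlkV5hkRniZmaqru8u6qZmZmZmZmaqqqqqZqruXVWi9yWRGiHVWZ4maqrvMzLqqqqmZmZmZqqqqqqqqu5dVac3JUzV4dlVniZqrzN3MuqqqqZmZmZmqqpmqqqu6l2V5zclSJHiHVVZ5qrzN3MupmZmZmZmZmaqqmZmZqrqXZnnNuEIkaJdURnmrzN3MuZiIiIiIiImZqqmZiImruph3eby3MSR5mFRGibzNzLqYdmZmZnd4iZmZmZh3iauqmId5vKcyJXqoVEaKvMy6l2VUVVZmd4iJmZmYh3eJq6mIh3irpjJGiqhTRpvMy5dlVERVZ3eImZiJmYh3eJq7qYiHeauWM0eZhkNGm8ypZURVVmeIiJmZmImYiHiJq7upiIiJqnQjRndkM0ebupZDRWeIiJmZmqqZmZmIiaq7upiIiJmoUgE0QyI0V5qYdTRXmZmImZmaqqmZmZmaqqqpmHeImYYQACIQEjVniHdURXmrqYiJmaqqqaqqqZqpmImId3iJdAAAIhATVmZnZmZnirupd4maq7qqq7qZiIh4iZh2aIhiAAJDIkVnd3d3d3iau6h3iZq7uqu7uYd3d3iamGZ4mGIAA2ZVZ4iHiImYiJq7qHeJqru6q8yoZmd4mruoZnmYUgAVd3d4iIiJmZmZq7uXZ4mru7qry5dVZ4m8y5dniZdCADZ4iIiZiZmZmZmrupdniavMuqu7hlV4q83bhmiZhkISRniIiJmIiZmZmau6h2eJq8y6m7qGVoq97sl2eJl1QyNWd4iImYiImZmaq7mGZ5q8zLqauoZnm97tp2aJmGRDNFZ3eImZmIiJmZq7uXZ4mrzLqZq6l2is7uyXZ5mGVERFZneImZmIiIiZmrupd3mrzMupmqqXeK3uyod4mXZVVVVnd4iZmYiHiJmqu6h3irzdy6maqpd4rNy5d3iYdVVVVmd3iJmYiIiImau7qHeKvNzLqZqql3isy5h3eIdlVVVWZ3eIiIiIiJmZq8ypiJq83MupqqmYiau6h2eIh2VVVVZ3d4iJmZiJmZmrzLmIirzdy6qqqpmZqqmHZ4iGVVVUVniIiZmZmZmZiJvMuYiJvN3LqqqqqqqqmYd4mXZWZlRWiJmZmpmYmZiIm8y6h3is3cuqqru7uqmYiImZdmeHVFaJmaqpmZiJmIibzLqHeK3tyqmbu7u7qYiJmql3iZdUVomaqpmZiImIeJvMupd4re26mZu7zMuoeJqqqXiahkRWiZqqmZmIiIh4m8y6mHit3LmZm7vMy5dnmruoeJl1NFaJmaqZmIiIiIirzMuoeKzcqYiLu7y6hleaqph4mWQ0VniZqpmIiIiIiavMy6l3nNuoiIqqu6llV5qpmHiXVEVWeJmpmIiIiImavMzMuXeby5h4iqqZmGRXmZiHeIdURWZ4mamYd3iIiaq7zMuoZovLl3eJmZmHZFeZh3eIhkRVZniZqZh3eIiZmqu7upZVe8qGZ3mYiIdUV5h3d4iGRFVmeJmZh2d4iImZqqqYZER6uXZniYh4dkRomHZ4iIZEVWZ4mZh2Z3iIiJmqmHZERYqoZmeId3dlRWiYd3iYdkRVZmeIh3Z3iIiJmamHZVVXmqh2eId3d2VWeZh3iZh1RFVmZ3d3d4iIiZmqqXZmZ4iamIeImHd3ZWeJmYiZh2VVVVVWd3iImZmZmqqYdniZmZmZiIiIiIh2eJmZmZmHZmVVVVV4iZmZmZqqqYd3iauqmZmYiImZmYd4mZmaqYdmZlVUVnmqqqmZqqqph3iau6mZmZiIiZmqmHiZmaq6hmZ2VURXiquqqZmqqph3eJqqqZiIiImZmrqXeJmaq7qGZnZVRWiaqqqpmaqqmHeImqqZmIiIiZmauoZniZq7uoZWZlVFeJqqqqmZqqqYd4iaqZmZiHeImZq5dmeJmqu6hlVWVVZ4mqqqqpmaqph3eJmZmZmYdniZq6hlZ4maq7qWQ0VVVniZqruqmZqqmHd4mZmZmZhmeJmql2VniJqru5YxJFZniJmqu6qZmqqYd3iZmZmZmGZ4mqqXVWeImqvLlRAkZmeIiZq7qpmaqph3eJmZmZmYZnibuoZVZ4mavMuDACVnd4iImru6mZqqmHd4maqZmZhmiau6dVZ4maq8ymIANnh3iIiau7qZmqqYh3iZqpmZmHeKq6llVomZqry4UgJGiIiIiaq7uqmaqpiIiJmpmZmYd5qql1VniZqru5ZCJFd4d3iJqru6qZmZmYiIiZmZmYiImqh2Vniaqqu5dURFZmdmeJq7u7qZmZmZmIiJmZiJiIiZl3ZniaqqqpdURVZlVVZ4m7u7upmZmZmYiImZmIiIiJmXd3iJqqqYdkRGZlREVniru7uqmZmZmZiIiJiIiIiIiJiIiJmqqYdlRFZ2VERWiau7u6mZmZmqmIiIiIiIiIiIiYiImaqYdlRFZ3dURWeau7u7qZmZmqqYeIiIiIiIiIiJmIiZqph2VEVnh2VFaJq7u7upmZmaqph3iIiIiIiIiI"/>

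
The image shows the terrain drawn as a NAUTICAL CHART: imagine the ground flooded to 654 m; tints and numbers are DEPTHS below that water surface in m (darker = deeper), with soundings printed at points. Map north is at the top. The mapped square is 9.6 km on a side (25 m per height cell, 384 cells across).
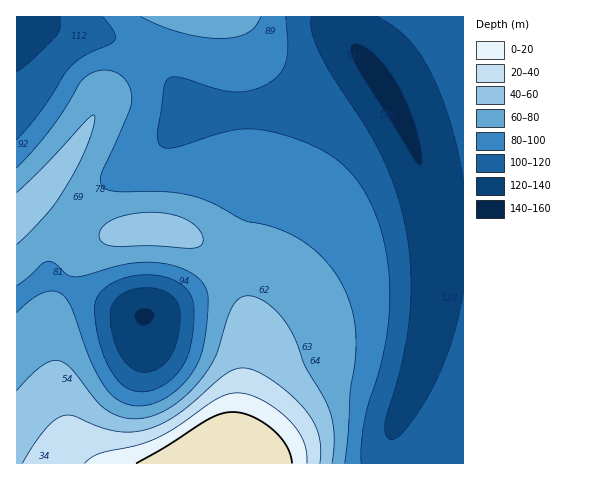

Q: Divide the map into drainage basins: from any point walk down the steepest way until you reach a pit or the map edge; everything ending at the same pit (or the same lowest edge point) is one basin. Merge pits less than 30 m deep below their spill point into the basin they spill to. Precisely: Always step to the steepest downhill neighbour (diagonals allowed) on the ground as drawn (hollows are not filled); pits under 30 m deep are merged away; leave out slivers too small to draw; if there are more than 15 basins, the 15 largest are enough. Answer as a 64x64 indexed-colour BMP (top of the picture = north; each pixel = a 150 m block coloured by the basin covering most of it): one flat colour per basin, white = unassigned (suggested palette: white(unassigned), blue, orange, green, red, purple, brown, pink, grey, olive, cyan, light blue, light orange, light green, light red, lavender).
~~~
<image width="64" height="64" href="data:image/bmp;base64,Qk12CAAAAAAAAHYAAAAoAAAAQAAAAEAAAAABAAQAAAAAAAAIAAATCwAAEwsAABAAAAAAAAAA////ALR3HwAOf/8ALKAsACgn1gC9Z5QAS1aMAMJ34wB/f38AIr28AM++FwDox64AeLv/AIrfmACWmP8A1bDFACIiIiIiIiIiIiIiIiIiIhERERERERERERERERERERERIiIiIiIiIiIiIiIiIiIiIREREREREREREREREREREREiIiIiIiIiIiIiIiIiIiIhERERERERERERERERERERESIiIiIiIiIiIiIiIiIiIiERERERERERERERERERERERIiIiIiIiIiIiIiIiIiIiIREREREREREREREREREREREiIiIiIiIiIiIiIiIiIiIiERERERERERERERERERERESIiIiIiIiIiIiIiIiIiIiIRERERERERERERERERERERIiIiIiIiIiIiIiIiIiIiIhEREREREREREREREREREREiIiIiIiIiIiIiIiIiIiIiERERERERERERERERERERESIiIiIiIiIiIiIiIiIiIiIRERERERERERERERERERERIiIiIiIiIiIiIiIiIiIiIhEREREREREREREREREREREiIiIiIiIiIiIiIiIiIiIiERERERERERERERERERERESIiIiIiIiIiIiIiIiIiIiIhERERERERERERERERERERIiIiIiIiIiIiIiIiIiIiIiEREREREREREREREREREREiIiIiIiIiIiIiIiIiIiIiIRERERERERERERERERERESIiIiIiIiIiIiIiIiIiIiIhERERERERERERERERERERIiIiIiIiIiIiIiIiIiIiIiEREREREREREREREREREREiIiIiIiIiIiIiIiIiIiIiIRERERERERERERERERERESIiIiIiIiIiIiIiIiIiIiIhERERERERERERERERERERIiIiIiIiIiIiIiIiIiIiIiEREREREREREREREREREREiIiIiIiIiIiIiIiIiIiIiIRERERERERERERERERERESIiIiIiIiIiIiIiIiIiIiIhERERERERERERERERERERIiIiIiIiIiIiIiIiIiIiIiEREREREREREREREREREREiIiIiIiIiIiIiIiIiIiIiIRERERERERERERERERERESIiIiIiIiIiIiIiIiIiIiIRERERERERERERERERERERIiIiIiIiIiIiIiIiIiIiIhEREREREREREREREREREREiIiIiIiIiIiIiIiIiIiIhERERERERERERERERERERESIiIiIiIiIiIiIiIiIiIiERERERERERERERERERERERIiIiIiIiIiIiIiIiIiIiEREREREREREREREREREREREiIiIiIiIiIiIiIiIiIiERERERERERERERERERERERESIiIiIiIiIiIiIiIiIiERERERERERERERERERERERERIiIiIiIiIiIiIiIiIhEREREREREREREREREREREREREiIiIiIiIiIiIiIiIhERERERERERERERERERERERERESIiIiIiIRERERERERERERERERERERERERERERERERERIiIiIiEREREREREREREREREREREREREREREREREREREiIiIiERERERERERERERERERERERERERERERERERERETIiIhERERERERERERERERERERERERERERERERERERERMyIhEREREREREREREREREREREREREREREREREREREREzMRERERERERERERERERERERERERERERERERERERERETMzERERERERERERERERERERERERERERERERERERERERMzMxEREREREREREREREREREREREREREREREREREREREzMzMRERERERERERERERERERERERERERERERERERERETMzMzERERERERERERERERERERERERERERERERERERERMzMzMREREREREREREREREREREREREREREREREREREREzMzMzERERERERERERERERERERERERERERERERERERETMzMzMxERERERERERERERERERERERERERERERERERERMzMzMzEREREREREREREREREREREREREREREREREREREzMzMzMxERERERERERERERERERERERERERERERERERETMzMzMzERERERERERERERERERERERERERERERERERERMzMzMzMxEREREREREREREREREREREREREREREREREREzMzMzMzERERERERERERERERERERERERERERERERERETMzMzMzMxERERERERERERERERERERERERERERERERERMzMzMzMzMREREREREREREREREREREREREREREREREREzMzMzMzMzERERERERERERERERERERERERERERERERETMzMzMzMzMRERERERERERERERERERERERERERERERERMzMzMzMzMzEREREREREREREREREREREREREREREREREzMzMzMzMzMxERERERERERERERERERERERERERERERETMzMzMzMzMzMRERERERERERERERERERERERERERERERMzMzMzMzMzMzEREREREREREREREREREREREREREREREzMzMzMzMzMzMRERERERERERERERERERERERERERERETMzMzMzMzMzMzERERERERERERERERERERERERERERERMzMzMzMzMzMzMREREREREREREREREREREREREREREREzMzMzMzMzMzMzERERERERERERERERERERERERERERETMzMzMzMzMzMzMRERERERERERERERERERERERERERER"/>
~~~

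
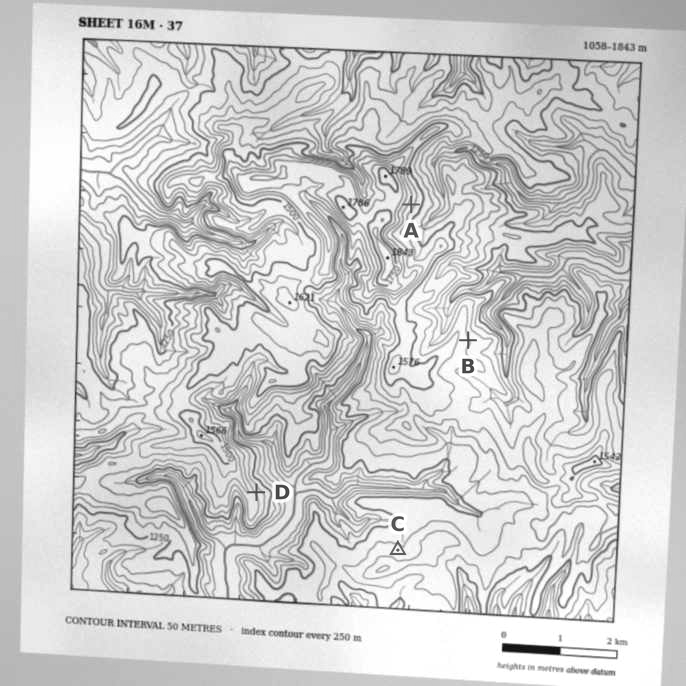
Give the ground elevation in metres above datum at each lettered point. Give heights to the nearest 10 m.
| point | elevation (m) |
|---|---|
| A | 1570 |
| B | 1400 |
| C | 1320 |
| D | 1340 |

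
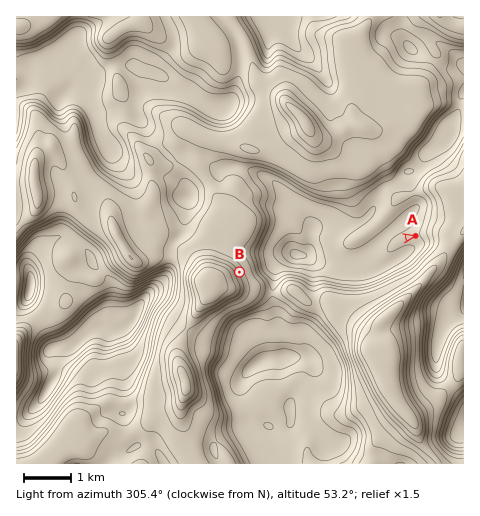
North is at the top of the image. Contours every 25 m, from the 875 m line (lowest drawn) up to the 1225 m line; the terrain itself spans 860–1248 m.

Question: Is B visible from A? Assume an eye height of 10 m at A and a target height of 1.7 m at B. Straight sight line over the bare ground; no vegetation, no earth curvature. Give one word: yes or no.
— yes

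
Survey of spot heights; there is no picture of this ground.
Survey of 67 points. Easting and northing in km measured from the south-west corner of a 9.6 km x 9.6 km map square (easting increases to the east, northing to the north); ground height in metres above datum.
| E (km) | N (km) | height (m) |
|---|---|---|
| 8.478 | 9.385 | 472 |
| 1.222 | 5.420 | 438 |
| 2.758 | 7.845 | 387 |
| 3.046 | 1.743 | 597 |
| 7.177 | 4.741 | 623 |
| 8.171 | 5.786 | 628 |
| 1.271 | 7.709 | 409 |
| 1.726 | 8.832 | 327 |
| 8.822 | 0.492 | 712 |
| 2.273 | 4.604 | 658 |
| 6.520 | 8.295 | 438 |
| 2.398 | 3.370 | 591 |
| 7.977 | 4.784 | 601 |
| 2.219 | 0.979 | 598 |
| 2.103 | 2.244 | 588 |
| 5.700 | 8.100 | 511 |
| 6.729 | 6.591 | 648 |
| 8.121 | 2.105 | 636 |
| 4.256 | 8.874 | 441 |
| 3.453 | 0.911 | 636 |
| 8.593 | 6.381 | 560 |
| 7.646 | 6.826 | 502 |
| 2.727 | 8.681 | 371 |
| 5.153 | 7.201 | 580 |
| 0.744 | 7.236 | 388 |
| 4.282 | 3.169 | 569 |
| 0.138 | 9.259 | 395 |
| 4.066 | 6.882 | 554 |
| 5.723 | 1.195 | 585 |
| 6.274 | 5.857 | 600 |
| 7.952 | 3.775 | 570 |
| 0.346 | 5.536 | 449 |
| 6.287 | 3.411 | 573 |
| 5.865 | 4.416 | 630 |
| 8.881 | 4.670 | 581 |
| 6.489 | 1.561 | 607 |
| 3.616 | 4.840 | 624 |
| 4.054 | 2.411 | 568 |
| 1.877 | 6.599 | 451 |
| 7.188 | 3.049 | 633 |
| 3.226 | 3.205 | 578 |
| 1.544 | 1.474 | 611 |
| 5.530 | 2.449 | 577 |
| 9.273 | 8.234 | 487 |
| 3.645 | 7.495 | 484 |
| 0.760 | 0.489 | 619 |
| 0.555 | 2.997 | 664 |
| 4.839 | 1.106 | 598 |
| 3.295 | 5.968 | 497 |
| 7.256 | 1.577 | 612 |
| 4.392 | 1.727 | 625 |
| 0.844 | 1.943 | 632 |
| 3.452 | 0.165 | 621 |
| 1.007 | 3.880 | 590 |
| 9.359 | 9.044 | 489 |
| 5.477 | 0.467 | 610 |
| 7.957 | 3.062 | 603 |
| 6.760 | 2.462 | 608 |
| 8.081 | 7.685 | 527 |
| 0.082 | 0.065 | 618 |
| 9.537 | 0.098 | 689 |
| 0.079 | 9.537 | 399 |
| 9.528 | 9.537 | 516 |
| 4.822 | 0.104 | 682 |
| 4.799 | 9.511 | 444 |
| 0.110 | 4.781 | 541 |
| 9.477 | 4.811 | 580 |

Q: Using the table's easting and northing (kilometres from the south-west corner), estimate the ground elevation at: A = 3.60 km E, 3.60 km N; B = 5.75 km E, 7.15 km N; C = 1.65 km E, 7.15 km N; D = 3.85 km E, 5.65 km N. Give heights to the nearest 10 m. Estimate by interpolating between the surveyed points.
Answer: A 580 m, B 590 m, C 420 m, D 580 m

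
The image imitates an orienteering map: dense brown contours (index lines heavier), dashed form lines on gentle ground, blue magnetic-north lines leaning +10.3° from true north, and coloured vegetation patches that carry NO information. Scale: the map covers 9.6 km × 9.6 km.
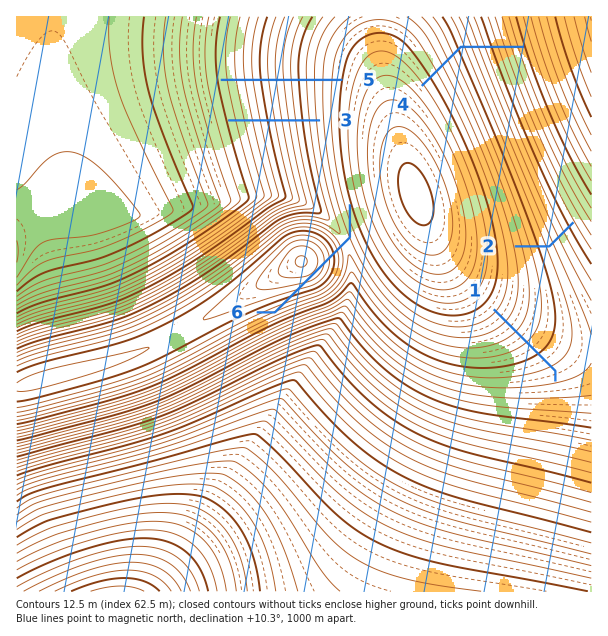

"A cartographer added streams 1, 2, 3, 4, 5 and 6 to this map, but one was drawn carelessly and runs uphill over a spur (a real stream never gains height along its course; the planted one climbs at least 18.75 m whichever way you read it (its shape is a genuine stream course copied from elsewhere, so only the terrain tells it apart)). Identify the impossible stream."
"6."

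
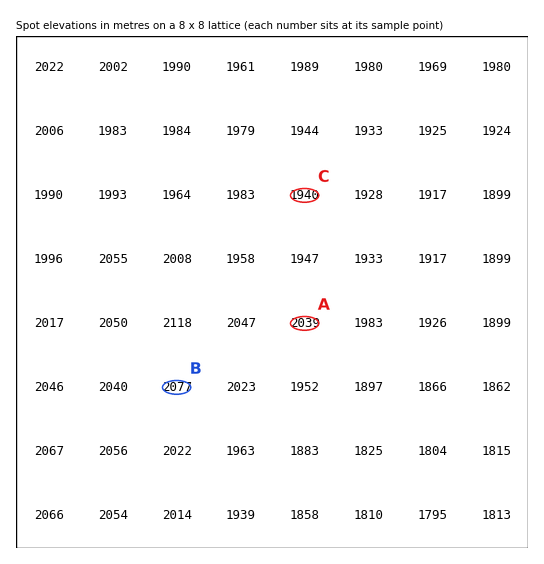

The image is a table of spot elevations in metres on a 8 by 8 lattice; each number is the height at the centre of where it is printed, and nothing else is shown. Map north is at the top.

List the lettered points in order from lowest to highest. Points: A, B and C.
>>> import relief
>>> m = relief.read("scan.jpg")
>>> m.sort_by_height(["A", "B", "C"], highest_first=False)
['C', 'A', 'B']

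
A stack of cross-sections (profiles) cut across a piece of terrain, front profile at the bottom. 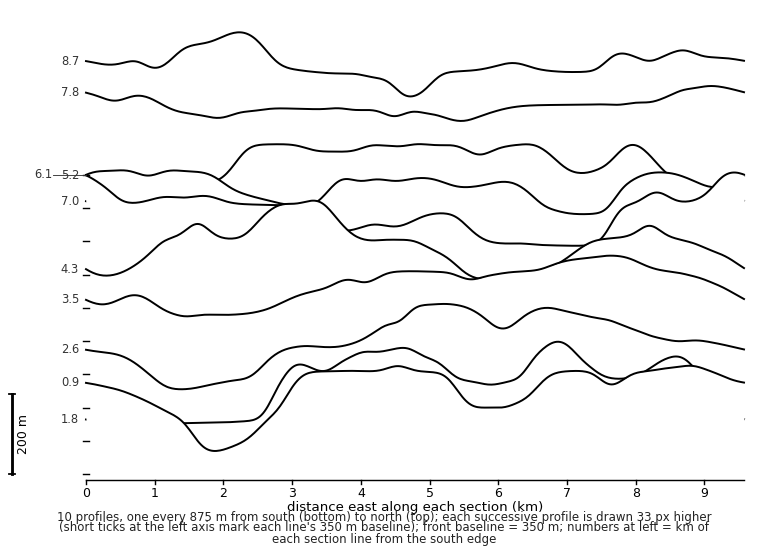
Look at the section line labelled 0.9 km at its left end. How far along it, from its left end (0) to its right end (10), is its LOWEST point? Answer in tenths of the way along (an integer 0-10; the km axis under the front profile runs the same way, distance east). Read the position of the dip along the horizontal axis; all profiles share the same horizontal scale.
2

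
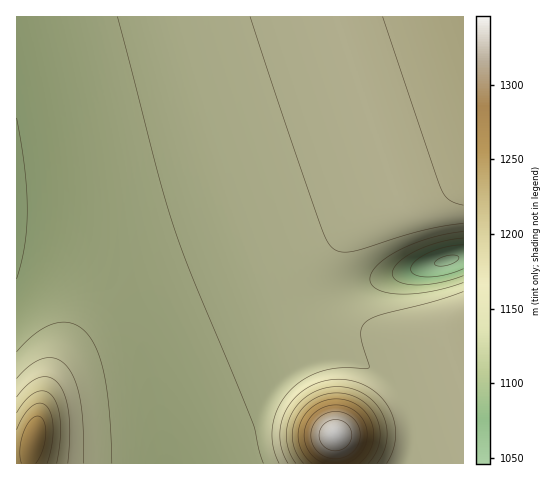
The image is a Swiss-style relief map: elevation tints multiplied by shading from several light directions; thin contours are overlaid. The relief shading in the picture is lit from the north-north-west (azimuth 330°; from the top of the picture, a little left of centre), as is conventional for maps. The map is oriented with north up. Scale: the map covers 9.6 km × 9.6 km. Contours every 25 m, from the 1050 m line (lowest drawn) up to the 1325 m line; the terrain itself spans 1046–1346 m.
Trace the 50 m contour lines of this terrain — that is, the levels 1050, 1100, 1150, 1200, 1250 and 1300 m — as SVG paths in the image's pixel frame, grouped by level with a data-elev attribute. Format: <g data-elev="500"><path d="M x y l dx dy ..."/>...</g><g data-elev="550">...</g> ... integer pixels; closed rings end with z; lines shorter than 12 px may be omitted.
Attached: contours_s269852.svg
<g data-elev="1050"><path d="M435 265l0-3 8-5 10-2 6 2-2 3-6 4-10 2z"/></g><g data-elev="1100"><path d="M463 276l-25 7-24 2-16-4-4-3-2-5 2-4 4-6 17-12 24-9 24-4"/><path d="M17 118l8 50 2 42-2 35-8 34"/></g><g data-elev="1150"><path d="M83 463l0-33-2-27-6-21-7-14-11-9-5-1-7 0-14 7-14 14"/><path d="M463 292l-26 9-54 13-12 5-8 6-2 8 1 9 7 26-28 0-16 2-18 7-14 10-13 17-7 20 0 20 6 19"/><path d="M250 17l69 204 7 17 6 9 8 5 13-1 68-20 42-8"/></g><g data-elev="1200"><path d="M57 463l3-22 0-18-2-16-5-10-7-6-10 1-10 7-9 14"/><path d="M377 463l7-11 3-13-1-13-4-13-7-10-11-9-13-5-14-2-14 1-12 6-11 8-8 11-5 13-1 13 3 13 7 11"/></g><g data-elev="1250"><path d="M36 463l7-12 3-17-2-13-3-4-3-1-4 1-5 4-6 13-3 17 2 12"/><path d="M359 463l8-8 5-10 2-12-2-10-6-10-9-8-10-5-11-1-11 2-11 5-8 7-6 11-2 10 2 12 4 9 8 8"/></g><g data-elev="1300"><path d="M333 459l10-1 8-5 6-7 3-8-1-10-4-8-7-6-9-2-10 0-9 5-6 7-3 9 1 9 5 9 7 5z"/></g>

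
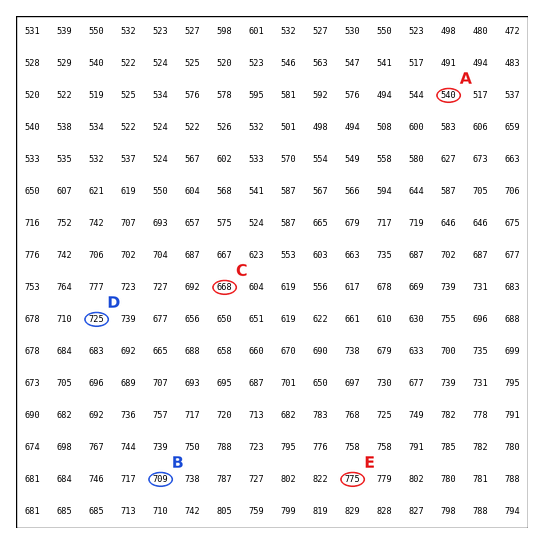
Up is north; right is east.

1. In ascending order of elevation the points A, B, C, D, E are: A C B D E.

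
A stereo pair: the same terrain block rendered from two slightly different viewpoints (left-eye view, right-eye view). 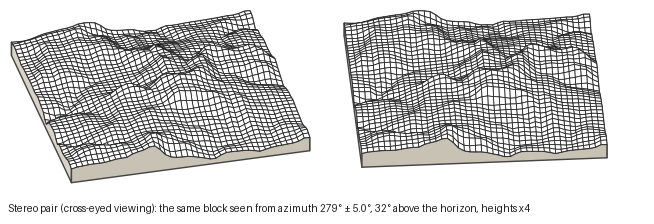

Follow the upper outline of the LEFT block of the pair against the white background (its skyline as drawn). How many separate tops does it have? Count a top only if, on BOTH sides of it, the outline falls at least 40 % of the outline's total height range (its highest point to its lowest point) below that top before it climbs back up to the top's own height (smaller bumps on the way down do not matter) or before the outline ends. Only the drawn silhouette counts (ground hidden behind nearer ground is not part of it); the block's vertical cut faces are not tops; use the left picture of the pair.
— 0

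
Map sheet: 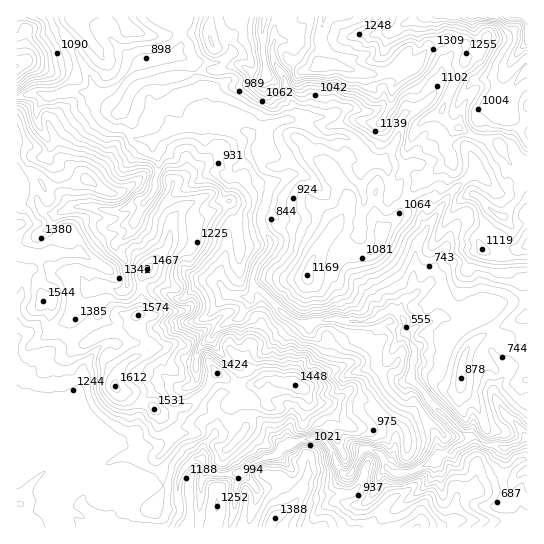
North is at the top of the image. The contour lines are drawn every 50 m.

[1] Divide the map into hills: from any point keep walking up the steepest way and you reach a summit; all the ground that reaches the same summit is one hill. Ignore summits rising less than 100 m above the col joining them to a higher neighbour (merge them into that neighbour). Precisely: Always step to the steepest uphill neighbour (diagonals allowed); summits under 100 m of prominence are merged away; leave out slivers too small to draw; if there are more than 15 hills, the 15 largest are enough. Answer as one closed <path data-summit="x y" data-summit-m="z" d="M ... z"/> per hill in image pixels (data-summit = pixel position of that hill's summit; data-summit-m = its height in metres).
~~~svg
<path data-summit="115 386" data-summit-m="1612" d="M85 92l-20 0-11 4-24-3-14 5 0 53 24 7-8 9 0 12 8 28 7 6 11 0 16-6 19 0 12 4 16 0 14-8 7 0 1 3-8 13-4 14-15 10 1 7 8 11 0 12 3 8-1 6-4 4-16-4-17 1-15 29-9 3-16 9-16 2-18 8 0 188 155 1 9-15-3-18 2-17 4-8 10-10 9-1 3 10 6 4 30 0 12-10 24-8 6-8-25-28-15-4 1-16-9-6 5-16 0-8-23-20-5-10 0-4 6-7 11-7 9-2 11-17 4-12-1-11 3-10 16-24 0-4-10-18 0-10 6-11 5-20-15-11-9-16 3-20-6-5-2-8-20-13-9-1-8 3-3 3 0 11-22 2-27 13-13 0-6-1-13-11-9 0-10-5-7-9-1-17z"/><path data-summit="321 65" data-summit-m="1495" d="M527 16l-346 0 0 29-2 5-10 7-31 7-21 23-22 10 0 13 4 8 8 7 6 3 9 0 13 11 6 1 13 0 27-13 22-2 0-11 11-6 9 1 15 8 11 16 34-13 11 0 31 17 9 0 7 16 17 15 3 0 6-8 16 4 5 5 3 21 29 17 3 3 0 11 4 5 0 4-10 15-2 10 0 16-3 10 4 12-10 6-6 8 0 8 4 6 0 10 3 2 12-8 15-5 4-4 21 3 20-11 11 0 12-5 26-5z"/><path data-summit="307 275" data-summit-m="1169" d="M294 120l-11 0-34 14 2 8-3 5 0 8 9 16 15 11-5 20-6 11 0 10 10 18 0 4-16 24-3 10 1 8 6 2 30 28 17 7 27-5 10 2 26 0 21-12 9 6 4-13 13-9-4-12 3-10 0-16 2-10 10-15 0-4-4-5 0-11-32-20-3-21-5-5-16-4-6 8-3 0-17-15-7-16-9 0z"/><path data-summit="294 383" data-summit-m="1448" d="M257 288l-4 1-4 13-8 13-23 13-6 7 5 14 23 20 0 8-5 16 9 6-1 16 15 4 25 28 16-7 20-3 10 9 5 10 4-4 11-4 24 1 10 8 3 8 5-4 4-10 1-25 9-20 2-23-14-9-5-15 11-20 6-6-16-6-8-12-12 6-26 0-10-2-22 5-12-1-16-10z"/><path data-summit="274 518" data-summit-m="1388" d="M319 437l-20 3-10 4-6 3-6 8-24 8-12 10-30 0-6-4-3-10-9 1-10 10-4 8-2 17 3 18-8 14 179 1 6-21 16-13 6-16 8-12-4-9-5-5-5-3-10 0-10 21-4 5-4 0-5-5-11-24z"/><path data-summit="43 301" data-summit-m="1544" d="M22 152l-6 1 1 186 17-8 16-2 16-9 9-3 15-29 17-1 16 4 4-4 1-6-3-8 0-12-8-11-1-7 15-10 4-14 8-13-1-3-7 0-14 8-16 0-12-4-19 0-16 6-11 0-8-8-7-26 0-12 8-9z"/><path data-summit="17 66" data-summit-m="1453" d="M55 16l-39 1 1 80 13-4 24 3 11-4 20 0 10 3-6-20-12-22-17-26z"/>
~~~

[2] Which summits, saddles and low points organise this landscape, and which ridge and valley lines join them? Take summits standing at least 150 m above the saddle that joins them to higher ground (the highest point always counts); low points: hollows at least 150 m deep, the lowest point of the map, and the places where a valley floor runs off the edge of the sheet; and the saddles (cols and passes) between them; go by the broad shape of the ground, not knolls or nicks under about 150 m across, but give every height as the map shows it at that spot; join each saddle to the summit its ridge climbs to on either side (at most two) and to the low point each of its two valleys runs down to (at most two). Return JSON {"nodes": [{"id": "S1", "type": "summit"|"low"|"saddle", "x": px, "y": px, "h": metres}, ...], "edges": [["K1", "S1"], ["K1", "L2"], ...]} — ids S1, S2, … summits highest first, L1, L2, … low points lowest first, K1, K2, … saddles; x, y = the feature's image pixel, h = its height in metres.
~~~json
{"nodes": [
{"id": "S1", "type": "summit", "x": 115, "y": 386, "h": 1612},
{"id": "S2", "type": "summit", "x": 321, "y": 65, "h": 1495},
{"id": "S3", "type": "summit", "x": 17, "y": 66, "h": 1453},
{"id": "S4", "type": "summit", "x": 274, "y": 518, "h": 1388},
{"id": "L1", "type": "low", "x": 526, "y": 438, "h": 435},
{"id": "L2", "type": "low", "x": 527, "y": 18, "h": 650},
{"id": "K1", "type": "saddle", "x": 474, "y": 137, "h": 1171},
{"id": "K2", "type": "saddle", "x": 171, "y": 526, "h": 1139},
{"id": "K3", "type": "saddle", "x": 17, "y": 98, "h": 1033},
{"id": "K4", "type": "saddle", "x": 182, "y": 29, "h": 918}],
"edges": [["K1", "S2"], ["K1", "L1"], ["K1", "L2"], ["K2", "S1"], ["K2", "S4"], ["K2", "L1"], ["K3", "S1"], ["K3", "S3"], ["K3", "L1"], ["K4", "S1"], ["K4", "S2"], ["K4", "L1"]]}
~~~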